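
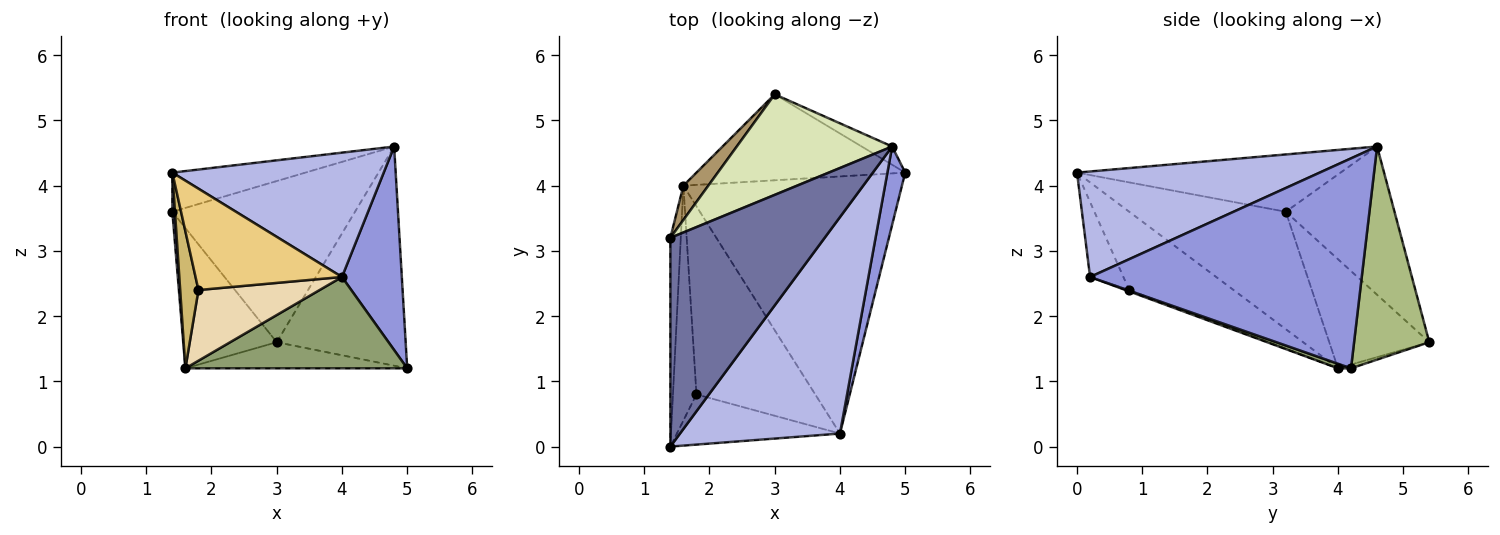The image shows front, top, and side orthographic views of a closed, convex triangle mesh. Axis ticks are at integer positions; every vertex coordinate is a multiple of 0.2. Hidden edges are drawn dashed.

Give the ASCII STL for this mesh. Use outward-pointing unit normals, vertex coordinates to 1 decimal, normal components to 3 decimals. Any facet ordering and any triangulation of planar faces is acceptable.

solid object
 facet normal -0.343 0.173 0.923
  outer loop
   vertex 4.8 4.6 4.6
   vertex 1.4 3.2 3.6
   vertex 1.4 0.0 4.2
  endloop
 endfacet
 facet normal -0.996 -0.017 -0.089
  outer loop
   vertex 1.6 4.0 1.2
   vertex 1.4 0.0 4.2
   vertex 1.4 3.2 3.6
  endloop
 endfacet
 facet normal 0.973 -0.214 0.082
  outer loop
   vertex 4.0 0.2 2.6
   vertex 5.0 4.2 1.2
   vertex 4.8 4.6 4.6
  endloop
 endfacet
 facet normal 0.496 -0.432 0.753
  outer loop
   vertex 4.0 0.2 2.6
   vertex 4.8 4.6 4.6
   vertex 1.4 0.0 4.2
  endloop
 endfacet
 facet normal 0.020 -0.335 -0.942
  outer loop
   vertex 4.0 0.2 2.6
   vertex 1.6 4.0 1.2
   vertex 5.0 4.2 1.2
  endloop
 endfacet
 facet normal 0.503 0.862 -0.072
  outer loop
   vertex 3.0 5.4 1.6
   vertex 4.8 4.6 4.6
   vertex 5.0 4.2 1.2
  endloop
 endfacet
 facet normal -0.017 0.290 -0.957
  outer loop
   vertex 3.0 5.4 1.6
   vertex 5.0 4.2 1.2
   vertex 1.6 4.0 1.2
  endloop
 endfacet
 facet normal -0.451 0.757 0.472
  outer loop
   vertex 3.0 5.4 1.6
   vertex 1.4 3.2 3.6
   vertex 4.8 4.6 4.6
  endloop
 endfacet
 facet normal -0.721 0.674 0.164
  outer loop
   vertex 3.0 5.4 1.6
   vertex 1.6 4.0 1.2
   vertex 1.4 3.2 3.6
  endloop
 endfacet
 facet normal -0.945 -0.165 -0.283
  outer loop
   vertex 1.8 0.8 2.4
   vertex 1.4 0.0 4.2
   vertex 1.6 4.0 1.2
  endloop
 endfacet
 facet normal -0.200 -0.878 -0.435
  outer loop
   vertex 1.8 0.8 2.4
   vertex 4.0 0.2 2.6
   vertex 1.4 0.0 4.2
  endloop
 endfacet
 facet normal -0.011 -0.352 -0.936
  outer loop
   vertex 1.8 0.8 2.4
   vertex 1.6 4.0 1.2
   vertex 4.0 0.2 2.6
  endloop
 endfacet
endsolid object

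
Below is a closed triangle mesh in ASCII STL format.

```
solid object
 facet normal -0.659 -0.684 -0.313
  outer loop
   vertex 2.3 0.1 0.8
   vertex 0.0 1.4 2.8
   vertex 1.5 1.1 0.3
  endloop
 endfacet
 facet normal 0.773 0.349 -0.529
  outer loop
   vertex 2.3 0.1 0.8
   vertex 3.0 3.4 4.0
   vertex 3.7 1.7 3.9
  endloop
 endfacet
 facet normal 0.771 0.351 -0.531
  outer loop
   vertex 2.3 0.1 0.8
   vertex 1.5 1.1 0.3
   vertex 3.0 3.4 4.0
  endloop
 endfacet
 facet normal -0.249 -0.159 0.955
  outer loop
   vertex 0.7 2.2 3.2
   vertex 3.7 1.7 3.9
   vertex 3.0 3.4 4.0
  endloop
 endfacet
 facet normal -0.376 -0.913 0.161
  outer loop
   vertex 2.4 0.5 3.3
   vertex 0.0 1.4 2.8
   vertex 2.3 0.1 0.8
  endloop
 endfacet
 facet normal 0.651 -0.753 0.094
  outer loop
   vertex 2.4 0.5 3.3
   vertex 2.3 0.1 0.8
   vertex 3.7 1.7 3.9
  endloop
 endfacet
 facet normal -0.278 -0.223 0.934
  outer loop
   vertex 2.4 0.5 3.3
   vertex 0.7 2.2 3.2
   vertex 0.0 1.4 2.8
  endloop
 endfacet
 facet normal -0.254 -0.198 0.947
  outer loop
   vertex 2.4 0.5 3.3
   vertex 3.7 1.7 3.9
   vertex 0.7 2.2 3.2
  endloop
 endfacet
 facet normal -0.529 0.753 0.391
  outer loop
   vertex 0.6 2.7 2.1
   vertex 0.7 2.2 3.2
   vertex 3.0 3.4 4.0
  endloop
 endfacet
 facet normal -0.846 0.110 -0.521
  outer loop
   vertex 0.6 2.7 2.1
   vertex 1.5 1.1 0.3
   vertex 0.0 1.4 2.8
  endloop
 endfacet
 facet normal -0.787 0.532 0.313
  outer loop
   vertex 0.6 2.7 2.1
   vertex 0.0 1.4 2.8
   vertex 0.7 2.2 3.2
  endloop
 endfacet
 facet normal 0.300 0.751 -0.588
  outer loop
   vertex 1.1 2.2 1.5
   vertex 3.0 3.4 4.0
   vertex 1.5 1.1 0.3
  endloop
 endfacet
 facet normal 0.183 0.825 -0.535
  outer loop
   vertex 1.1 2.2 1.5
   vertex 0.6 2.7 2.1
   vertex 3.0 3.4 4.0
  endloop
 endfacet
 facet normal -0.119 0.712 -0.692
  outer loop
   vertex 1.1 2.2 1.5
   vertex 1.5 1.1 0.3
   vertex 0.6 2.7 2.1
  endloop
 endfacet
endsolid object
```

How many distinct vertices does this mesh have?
9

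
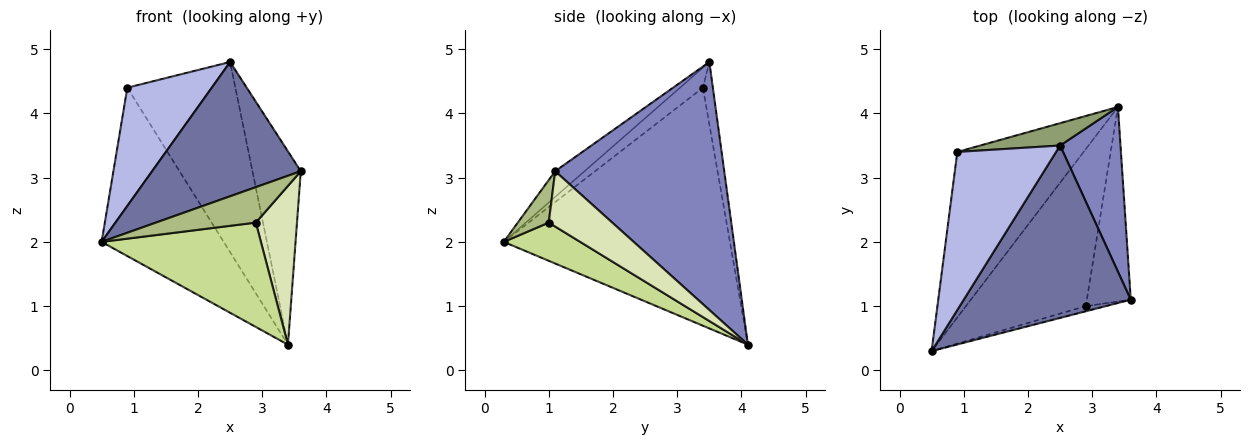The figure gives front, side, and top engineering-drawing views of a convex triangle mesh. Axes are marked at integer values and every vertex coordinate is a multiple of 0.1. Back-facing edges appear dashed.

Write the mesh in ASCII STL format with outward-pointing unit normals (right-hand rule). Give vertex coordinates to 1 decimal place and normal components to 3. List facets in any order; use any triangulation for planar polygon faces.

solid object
 facet normal -0.120 -0.610 0.783
  outer loop
   vertex 2.5 3.5 4.8
   vertex 0.5 0.3 2.0
   vertex 3.6 1.1 3.1
  endloop
 endfacet
 facet normal 0.936 0.268 0.228
  outer loop
   vertex 2.5 3.5 4.8
   vertex 3.6 1.1 3.1
   vertex 3.4 4.1 0.4
  endloop
 endfacet
 facet normal -0.797 0.430 -0.423
  outer loop
   vertex 0.9 3.4 4.4
   vertex 3.4 4.1 0.4
   vertex 0.5 0.3 2.0
  endloop
 endfacet
 facet normal -0.161 -0.591 0.790
  outer loop
   vertex 0.9 3.4 4.4
   vertex 0.5 0.3 2.0
   vertex 2.5 3.5 4.8
  endloop
 endfacet
 facet normal -0.091 0.989 0.116
  outer loop
   vertex 0.9 3.4 4.4
   vertex 2.5 3.5 4.8
   vertex 3.4 4.1 0.4
  endloop
 endfacet
 facet normal 0.293 -0.946 -0.138
  outer loop
   vertex 2.9 1.0 2.3
   vertex 3.6 1.1 3.1
   vertex 0.5 0.3 2.0
  endloop
 endfacet
 facet normal 0.257 -0.535 -0.805
  outer loop
   vertex 2.9 1.0 2.3
   vertex 0.5 0.3 2.0
   vertex 3.4 4.1 0.4
  endloop
 endfacet
 facet normal 0.698 -0.453 -0.555
  outer loop
   vertex 2.9 1.0 2.3
   vertex 3.4 4.1 0.4
   vertex 3.6 1.1 3.1
  endloop
 endfacet
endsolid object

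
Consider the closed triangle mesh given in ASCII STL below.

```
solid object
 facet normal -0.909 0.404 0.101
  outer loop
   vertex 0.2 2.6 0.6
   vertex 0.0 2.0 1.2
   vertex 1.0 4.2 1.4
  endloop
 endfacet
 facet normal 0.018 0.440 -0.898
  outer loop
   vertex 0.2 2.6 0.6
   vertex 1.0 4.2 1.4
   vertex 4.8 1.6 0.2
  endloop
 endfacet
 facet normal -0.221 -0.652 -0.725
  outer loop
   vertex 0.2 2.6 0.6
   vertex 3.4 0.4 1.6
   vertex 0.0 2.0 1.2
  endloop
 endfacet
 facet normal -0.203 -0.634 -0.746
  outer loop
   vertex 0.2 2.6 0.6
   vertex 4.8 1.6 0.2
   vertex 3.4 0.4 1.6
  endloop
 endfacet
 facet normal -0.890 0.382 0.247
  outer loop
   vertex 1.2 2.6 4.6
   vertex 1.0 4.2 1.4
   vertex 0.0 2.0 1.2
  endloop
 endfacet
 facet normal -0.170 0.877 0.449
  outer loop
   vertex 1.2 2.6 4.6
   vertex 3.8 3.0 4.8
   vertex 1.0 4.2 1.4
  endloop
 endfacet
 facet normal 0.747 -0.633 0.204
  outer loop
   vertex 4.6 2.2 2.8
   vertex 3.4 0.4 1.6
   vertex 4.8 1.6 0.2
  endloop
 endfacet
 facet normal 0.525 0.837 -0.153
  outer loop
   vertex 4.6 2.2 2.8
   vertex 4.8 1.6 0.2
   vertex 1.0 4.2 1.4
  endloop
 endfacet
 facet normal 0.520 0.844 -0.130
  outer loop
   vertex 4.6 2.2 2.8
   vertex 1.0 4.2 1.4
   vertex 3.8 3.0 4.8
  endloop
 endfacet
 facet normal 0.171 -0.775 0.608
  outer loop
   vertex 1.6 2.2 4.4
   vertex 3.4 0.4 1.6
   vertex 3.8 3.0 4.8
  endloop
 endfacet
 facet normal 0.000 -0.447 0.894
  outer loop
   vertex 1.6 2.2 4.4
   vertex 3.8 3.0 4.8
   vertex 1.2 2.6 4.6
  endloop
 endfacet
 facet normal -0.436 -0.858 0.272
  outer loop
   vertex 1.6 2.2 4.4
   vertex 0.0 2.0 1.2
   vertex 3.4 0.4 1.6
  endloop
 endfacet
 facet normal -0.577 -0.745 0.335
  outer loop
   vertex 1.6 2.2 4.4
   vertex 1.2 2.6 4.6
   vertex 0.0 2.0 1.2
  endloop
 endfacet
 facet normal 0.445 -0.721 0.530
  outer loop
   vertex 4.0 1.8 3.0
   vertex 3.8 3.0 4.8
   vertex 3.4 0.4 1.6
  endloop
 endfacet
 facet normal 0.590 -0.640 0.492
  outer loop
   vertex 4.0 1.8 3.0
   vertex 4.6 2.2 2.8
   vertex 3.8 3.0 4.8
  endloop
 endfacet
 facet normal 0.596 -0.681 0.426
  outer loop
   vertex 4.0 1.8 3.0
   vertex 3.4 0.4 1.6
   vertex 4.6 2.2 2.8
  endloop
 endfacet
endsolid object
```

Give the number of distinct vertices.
10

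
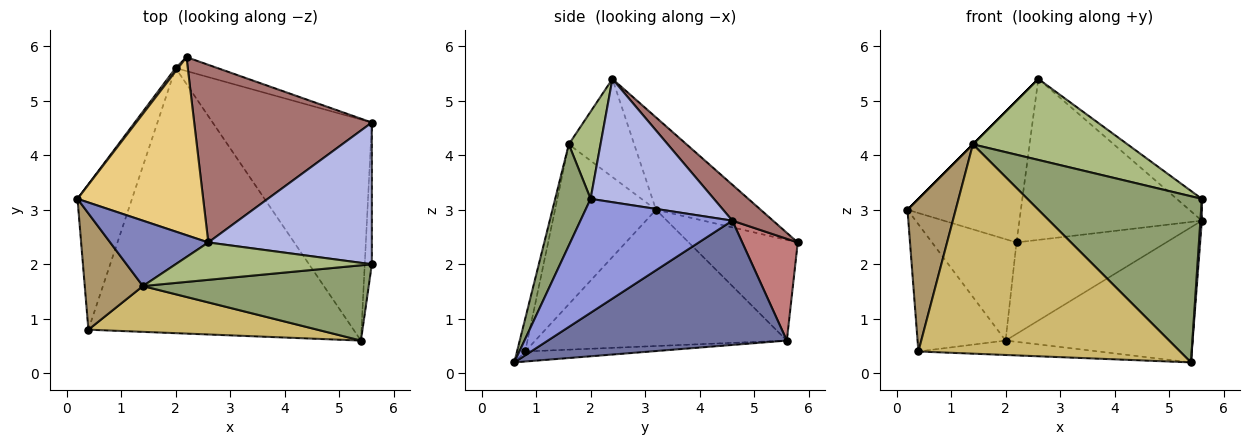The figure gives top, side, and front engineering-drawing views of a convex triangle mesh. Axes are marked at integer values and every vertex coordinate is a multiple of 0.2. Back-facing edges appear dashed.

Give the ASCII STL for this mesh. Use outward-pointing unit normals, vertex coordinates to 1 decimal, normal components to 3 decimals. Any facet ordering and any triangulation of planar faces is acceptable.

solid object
 facet normal 0.554 0.434 -0.710
  outer loop
   vertex 2.0 5.6 0.6
   vertex 5.6 4.6 2.8
   vertex 5.4 0.6 0.2
  endloop
 endfacet
 facet normal -0.707 0.000 0.707
  outer loop
   vertex 1.4 1.6 4.2
   vertex 2.6 2.4 5.4
   vertex 0.2 3.2 3.0
  endloop
 endfacet
 facet normal 0.998 -0.010 -0.062
  outer loop
   vertex 5.6 2.0 3.2
   vertex 5.4 0.6 0.2
   vertex 5.6 4.6 2.8
  endloop
 endfacet
 facet normal 0.597 0.122 0.793
  outer loop
   vertex 5.6 2.0 3.2
   vertex 5.6 4.6 2.8
   vertex 2.6 2.4 5.4
  endloop
 endfacet
 facet normal 0.182 -0.896 0.406
  outer loop
   vertex 5.6 2.0 3.2
   vertex 1.4 1.6 4.2
   vertex 5.4 0.6 0.2
  endloop
 endfacet
 facet normal 0.183 -0.893 0.412
  outer loop
   vertex 5.6 2.0 3.2
   vertex 2.6 2.4 5.4
   vertex 1.4 1.6 4.2
  endloop
 endfacet
 facet normal -0.883 0.309 -0.353
  outer loop
   vertex 0.4 0.8 0.4
   vertex 0.2 3.2 3.0
   vertex 2.0 5.6 0.6
  endloop
 endfacet
 facet normal -0.038 0.054 -0.998
  outer loop
   vertex 0.4 0.8 0.4
   vertex 2.0 5.6 0.6
   vertex 5.4 0.6 0.2
  endloop
 endfacet
 facet normal -0.857 -0.409 0.312
  outer loop
   vertex 0.4 0.8 0.4
   vertex 1.4 1.6 4.2
   vertex 0.2 3.2 3.0
  endloop
 endfacet
 facet normal -0.031 -0.976 0.214
  outer loop
   vertex 0.4 0.8 0.4
   vertex 5.4 0.6 0.2
   vertex 1.4 1.6 4.2
  endloop
 endfacet
 facet normal -0.498 0.540 0.678
  outer loop
   vertex 2.2 5.8 2.4
   vertex 0.2 3.2 3.0
   vertex 2.6 2.4 5.4
  endloop
 endfacet
 facet normal -0.790 0.612 0.020
  outer loop
   vertex 2.2 5.8 2.4
   vertex 2.0 5.6 0.6
   vertex 0.2 3.2 3.0
  endloop
 endfacet
 facet normal 0.148 0.664 0.733
  outer loop
   vertex 2.2 5.8 2.4
   vertex 2.6 2.4 5.4
   vertex 5.6 4.6 2.8
  endloop
 endfacet
 facet normal 0.344 0.928 -0.141
  outer loop
   vertex 2.2 5.8 2.4
   vertex 5.6 4.6 2.8
   vertex 2.0 5.6 0.6
  endloop
 endfacet
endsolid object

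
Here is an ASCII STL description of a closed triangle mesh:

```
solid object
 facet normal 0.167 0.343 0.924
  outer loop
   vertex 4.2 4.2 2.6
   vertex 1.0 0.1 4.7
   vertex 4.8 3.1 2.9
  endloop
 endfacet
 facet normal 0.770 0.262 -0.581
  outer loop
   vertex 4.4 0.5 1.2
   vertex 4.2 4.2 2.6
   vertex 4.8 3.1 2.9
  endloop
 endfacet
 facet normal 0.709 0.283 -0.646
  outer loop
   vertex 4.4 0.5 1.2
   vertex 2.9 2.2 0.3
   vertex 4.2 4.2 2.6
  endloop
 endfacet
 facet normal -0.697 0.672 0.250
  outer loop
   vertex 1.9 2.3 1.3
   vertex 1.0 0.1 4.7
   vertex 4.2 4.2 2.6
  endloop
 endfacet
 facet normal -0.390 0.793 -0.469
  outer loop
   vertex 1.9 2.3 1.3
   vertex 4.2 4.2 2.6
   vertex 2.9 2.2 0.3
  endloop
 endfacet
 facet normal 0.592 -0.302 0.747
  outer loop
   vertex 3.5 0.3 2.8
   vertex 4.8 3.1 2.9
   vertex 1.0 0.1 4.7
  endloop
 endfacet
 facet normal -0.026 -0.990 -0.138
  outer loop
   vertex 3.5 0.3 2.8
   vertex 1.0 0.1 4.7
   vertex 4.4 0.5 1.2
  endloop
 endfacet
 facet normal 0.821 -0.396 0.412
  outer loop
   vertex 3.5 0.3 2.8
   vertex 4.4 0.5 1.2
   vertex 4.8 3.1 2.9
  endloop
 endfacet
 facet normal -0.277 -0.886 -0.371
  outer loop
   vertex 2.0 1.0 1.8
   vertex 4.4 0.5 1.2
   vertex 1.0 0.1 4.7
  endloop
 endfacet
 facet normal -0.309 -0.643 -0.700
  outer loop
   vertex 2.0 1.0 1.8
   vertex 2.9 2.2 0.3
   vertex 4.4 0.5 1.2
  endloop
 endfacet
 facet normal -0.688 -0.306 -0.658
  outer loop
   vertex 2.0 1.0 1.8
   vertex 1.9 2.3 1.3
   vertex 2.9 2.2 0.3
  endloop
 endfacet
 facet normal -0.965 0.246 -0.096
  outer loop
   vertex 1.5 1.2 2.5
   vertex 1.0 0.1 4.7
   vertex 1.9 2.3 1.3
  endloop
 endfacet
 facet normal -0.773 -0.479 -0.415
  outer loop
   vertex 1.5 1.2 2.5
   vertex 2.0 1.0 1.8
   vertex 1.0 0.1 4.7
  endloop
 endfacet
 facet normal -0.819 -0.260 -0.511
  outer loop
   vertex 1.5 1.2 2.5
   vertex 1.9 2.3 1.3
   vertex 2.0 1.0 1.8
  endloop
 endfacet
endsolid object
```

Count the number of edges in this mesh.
21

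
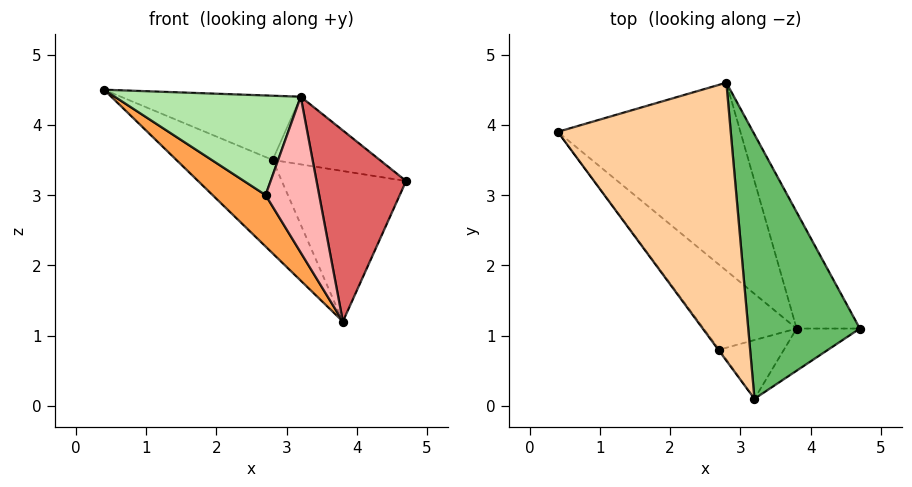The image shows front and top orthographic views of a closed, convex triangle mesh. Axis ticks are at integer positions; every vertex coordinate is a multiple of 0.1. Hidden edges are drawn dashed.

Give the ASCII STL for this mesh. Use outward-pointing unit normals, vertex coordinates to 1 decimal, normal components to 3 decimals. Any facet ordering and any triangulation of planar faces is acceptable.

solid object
 facet normal -0.449 0.397 -0.800
  outer loop
   vertex 3.8 1.1 1.2
   vertex 0.4 3.9 4.5
   vertex 2.8 4.6 3.5
  endloop
 endfacet
 facet normal 0.806 0.468 -0.363
  outer loop
   vertex 3.8 1.1 1.2
   vertex 2.8 4.6 3.5
   vertex 4.7 1.1 3.2
  endloop
 endfacet
 facet normal -0.783 -0.323 -0.532
  outer loop
   vertex 2.7 0.8 3.0
   vertex 0.4 3.9 4.5
   vertex 3.8 1.1 1.2
  endloop
 endfacet
 facet normal 0.322 0.213 0.922
  outer loop
   vertex 3.2 0.1 4.4
   vertex 2.8 4.6 3.5
   vertex 0.4 3.9 4.5
  endloop
 endfacet
 facet normal 0.521 0.212 0.827
  outer loop
   vertex 3.2 0.1 4.4
   vertex 4.7 1.1 3.2
   vertex 2.8 4.6 3.5
  endloop
 endfacet
 facet normal -0.805 -0.593 -0.009
  outer loop
   vertex 3.2 0.1 4.4
   vertex 0.4 3.9 4.5
   vertex 2.7 0.8 3.0
  endloop
 endfacet
 facet normal 0.432 -0.881 -0.194
  outer loop
   vertex 3.2 0.1 4.4
   vertex 3.8 1.1 1.2
   vertex 4.7 1.1 3.2
  endloop
 endfacet
 facet normal -0.307 -0.891 -0.336
  outer loop
   vertex 3.2 0.1 4.4
   vertex 2.7 0.8 3.0
   vertex 3.8 1.1 1.2
  endloop
 endfacet
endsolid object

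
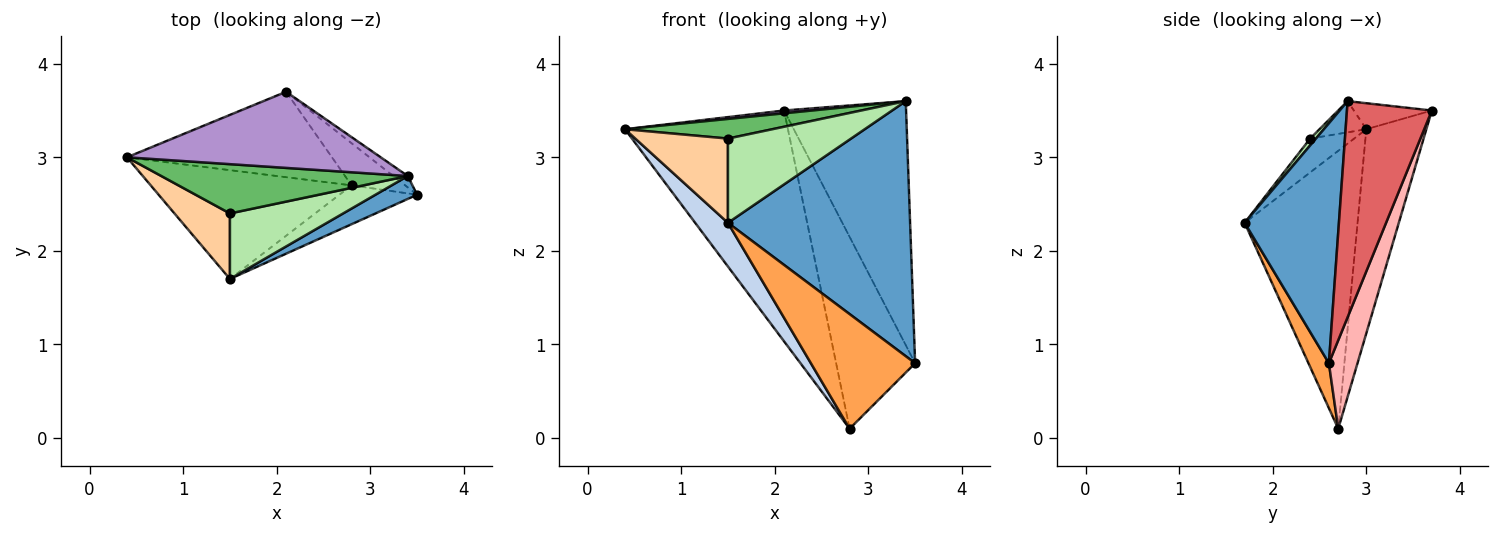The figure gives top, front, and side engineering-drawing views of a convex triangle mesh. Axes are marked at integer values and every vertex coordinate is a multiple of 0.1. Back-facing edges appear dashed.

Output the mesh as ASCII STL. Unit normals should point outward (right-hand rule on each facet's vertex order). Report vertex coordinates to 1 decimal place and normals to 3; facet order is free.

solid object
 facet normal 0.458 -0.885 0.080
  outer loop
   vertex 3.4 2.8 3.6
   vertex 1.5 1.7 2.3
   vertex 3.5 2.6 0.8
  endloop
 endfacet
 facet normal -0.789 -0.229 -0.570
  outer loop
   vertex 2.8 2.7 0.1
   vertex 1.5 1.7 2.3
   vertex 0.4 3.0 3.3
  endloop
 endfacet
 facet normal 0.182 -0.931 -0.315
  outer loop
   vertex 2.8 2.7 0.1
   vertex 3.5 2.6 0.8
   vertex 1.5 1.7 2.3
  endloop
 endfacet
 facet normal -0.351 -0.739 0.575
  outer loop
   vertex 1.5 2.4 3.2
   vertex 0.4 3.0 3.3
   vertex 1.5 1.7 2.3
  endloop
 endfacet
 facet normal -0.117 -0.368 0.923
  outer loop
   vertex 1.5 2.4 3.2
   vertex 3.4 2.8 3.6
   vertex 0.4 3.0 3.3
  endloop
 endfacet
 facet normal 0.037 -0.789 0.614
  outer loop
   vertex 1.5 2.4 3.2
   vertex 1.5 1.7 2.3
   vertex 3.4 2.8 3.6
  endloop
 endfacet
 facet normal 0.571 0.820 -0.038
  outer loop
   vertex 2.1 3.7 3.5
   vertex 3.4 2.8 3.6
   vertex 3.5 2.6 0.8
  endloop
 endfacet
 facet normal 0.334 0.921 -0.202
  outer loop
   vertex 2.1 3.7 3.5
   vertex 3.5 2.6 0.8
   vertex 2.8 2.7 0.1
  endloop
 endfacet
 facet normal -0.102 -0.037 0.994
  outer loop
   vertex 2.1 3.7 3.5
   vertex 0.4 3.0 3.3
   vertex 3.4 2.8 3.6
  endloop
 endfacet
 facet normal -0.326 0.887 -0.328
  outer loop
   vertex 2.1 3.7 3.5
   vertex 2.8 2.7 0.1
   vertex 0.4 3.0 3.3
  endloop
 endfacet
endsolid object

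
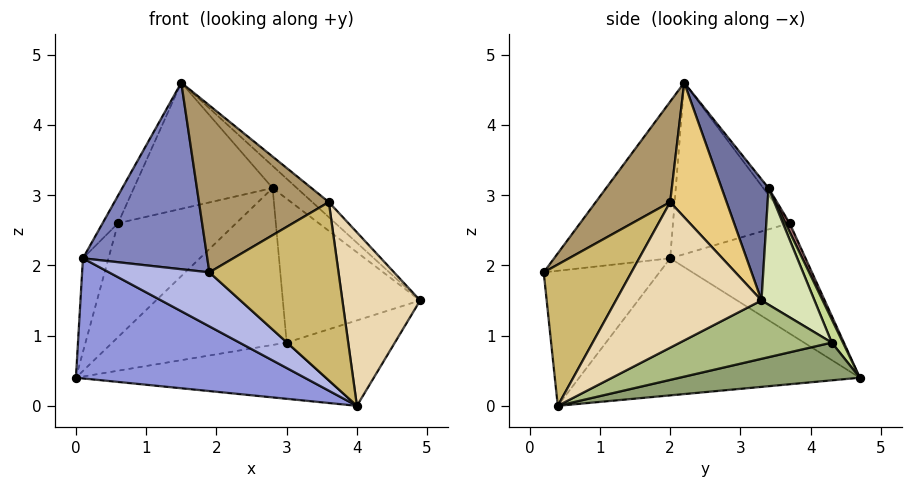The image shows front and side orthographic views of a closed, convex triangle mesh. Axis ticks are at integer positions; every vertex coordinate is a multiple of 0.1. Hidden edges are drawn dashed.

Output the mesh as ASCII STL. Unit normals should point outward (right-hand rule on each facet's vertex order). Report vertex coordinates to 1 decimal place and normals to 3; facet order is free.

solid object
 facet normal 0.587 0.303 0.751
  outer loop
   vertex 2.8 3.4 3.1
   vertex 1.5 2.2 4.6
   vertex 4.9 3.3 1.5
  endloop
 endfacet
 facet normal -0.624 -0.669 0.403
  outer loop
   vertex 0.1 2.0 2.1
   vertex 1.9 0.2 1.9
   vertex 1.5 2.2 4.6
  endloop
 endfacet
 facet normal -0.560 -0.456 -0.692
  outer loop
   vertex 0.1 2.0 2.1
   vertex 0.0 4.7 0.4
   vertex 4.0 0.4 0.0
  endloop
 endfacet
 facet normal -0.560 -0.486 -0.671
  outer loop
   vertex 0.1 2.0 2.1
   vertex 4.0 0.4 0.0
   vertex 1.9 0.2 1.9
  endloop
 endfacet
 facet normal 0.193 0.267 -0.944
  outer loop
   vertex 3.0 4.3 0.9
   vertex 4.0 0.4 0.0
   vertex 0.0 4.7 0.4
  endloop
 endfacet
 facet normal 0.429 0.306 -0.850
  outer loop
   vertex 3.0 4.3 0.9
   vertex 4.9 3.3 1.5
   vertex 4.0 0.4 0.0
  endloop
 endfacet
 facet normal 0.059 0.922 0.383
  outer loop
   vertex 3.0 4.3 0.9
   vertex 0.0 4.7 0.4
   vertex 2.8 3.4 3.1
  endloop
 endfacet
 facet normal 0.333 0.862 0.383
  outer loop
   vertex 3.0 4.3 0.9
   vertex 2.8 3.4 3.1
   vertex 4.9 3.3 1.5
  endloop
 endfacet
 facet normal 0.404 -0.705 0.582
  outer loop
   vertex 3.6 2.0 2.9
   vertex 1.5 2.2 4.6
   vertex 1.9 0.2 1.9
  endloop
 endfacet
 facet normal 0.496 -0.730 0.471
  outer loop
   vertex 3.6 2.0 2.9
   vertex 1.9 0.2 1.9
   vertex 4.0 0.4 0.0
  endloop
 endfacet
 facet normal 0.629 0.184 0.755
  outer loop
   vertex 3.6 2.0 2.9
   vertex 4.9 3.3 1.5
   vertex 1.5 2.2 4.6
  endloop
 endfacet
 facet normal 0.824 -0.440 0.357
  outer loop
   vertex 3.6 2.0 2.9
   vertex 4.0 0.4 0.0
   vertex 4.9 3.3 1.5
  endloop
 endfacet
 facet normal 0.032 0.913 0.406
  outer loop
   vertex 0.6 3.7 2.6
   vertex 2.8 3.4 3.1
   vertex 0.0 4.7 0.4
  endloop
 endfacet
 facet normal -0.030 0.793 0.608
  outer loop
   vertex 0.6 3.7 2.6
   vertex 1.5 2.2 4.6
   vertex 2.8 3.4 3.1
  endloop
 endfacet
 facet normal -0.927 0.175 0.332
  outer loop
   vertex 0.6 3.7 2.6
   vertex 0.0 4.7 0.4
   vertex 0.1 2.0 2.1
  endloop
 endfacet
 facet normal -0.871 0.115 0.478
  outer loop
   vertex 0.6 3.7 2.6
   vertex 0.1 2.0 2.1
   vertex 1.5 2.2 4.6
  endloop
 endfacet
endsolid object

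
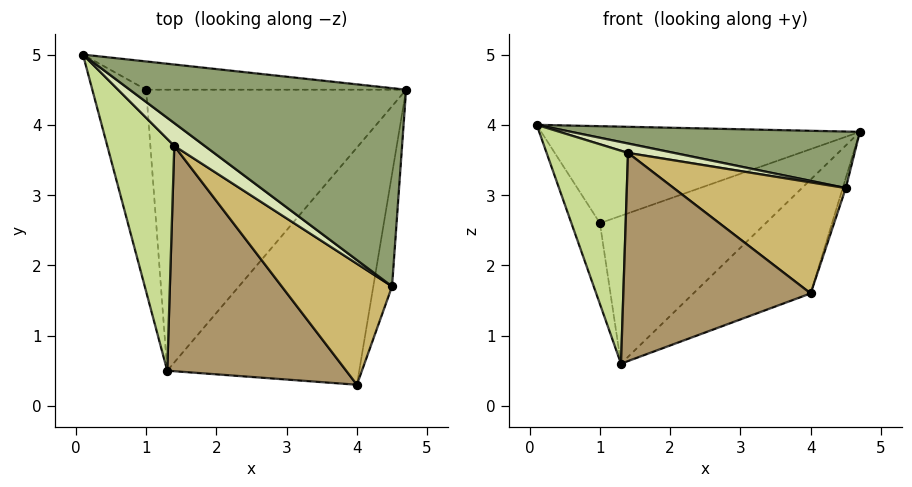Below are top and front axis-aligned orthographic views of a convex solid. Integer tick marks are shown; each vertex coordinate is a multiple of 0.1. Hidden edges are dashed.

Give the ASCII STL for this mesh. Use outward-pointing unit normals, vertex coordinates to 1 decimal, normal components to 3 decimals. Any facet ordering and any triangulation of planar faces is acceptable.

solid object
 facet normal 0.344 0.406 -0.847
  outer loop
   vertex 4.0 0.3 1.6
   vertex 1.3 0.5 0.6
   vertex 4.7 4.5 3.9
  endloop
 endfacet
 facet normal 0.098 0.955 -0.278
  outer loop
   vertex 1.0 4.5 2.6
   vertex 0.1 5.0 4.0
   vertex 4.7 4.5 3.9
  endloop
 endfacet
 facet normal -0.778 0.233 -0.583
  outer loop
   vertex 1.0 4.5 2.6
   vertex 1.3 0.5 0.6
   vertex 0.1 5.0 4.0
  endloop
 endfacet
 facet normal 0.297 0.445 -0.845
  outer loop
   vertex 1.0 4.5 2.6
   vertex 4.7 4.5 3.9
   vertex 1.3 0.5 0.6
  endloop
 endfacet
 facet normal -0.009 -0.274 0.962
  outer loop
   vertex 4.5 1.7 3.1
   vertex 4.7 4.5 3.9
   vertex 0.1 5.0 4.0
  endloop
 endfacet
 facet normal 0.939 0.030 -0.342
  outer loop
   vertex 4.5 1.7 3.1
   vertex 4.0 0.3 1.6
   vertex 4.7 4.5 3.9
  endloop
 endfacet
 facet normal -0.410 -0.617 0.672
  outer loop
   vertex 1.4 3.7 3.6
   vertex 0.1 5.0 4.0
   vertex 1.3 0.5 0.6
  endloop
 endfacet
 facet normal -0.097 -0.380 0.920
  outer loop
   vertex 1.4 3.7 3.6
   vertex 4.5 1.7 3.1
   vertex 0.1 5.0 4.0
  endloop
 endfacet
 facet normal -0.307 -0.646 0.699
  outer loop
   vertex 1.4 3.7 3.6
   vertex 1.3 0.5 0.6
   vertex 4.0 0.3 1.6
  endloop
 endfacet
 facet normal -0.302 -0.644 0.702
  outer loop
   vertex 1.4 3.7 3.6
   vertex 4.0 0.3 1.6
   vertex 4.5 1.7 3.1
  endloop
 endfacet
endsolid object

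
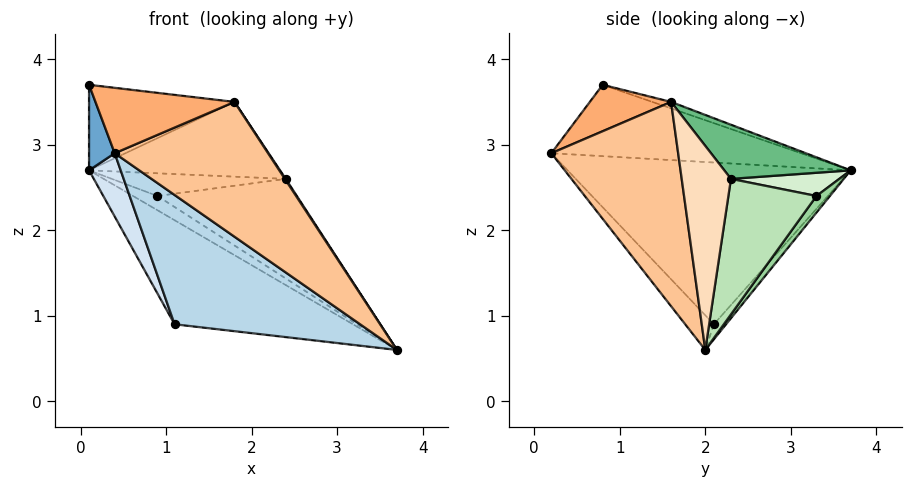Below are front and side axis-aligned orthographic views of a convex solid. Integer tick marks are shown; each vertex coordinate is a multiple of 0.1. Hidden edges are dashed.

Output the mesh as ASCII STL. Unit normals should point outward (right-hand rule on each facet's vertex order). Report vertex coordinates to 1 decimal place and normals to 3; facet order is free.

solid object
 facet normal -0.954 -0.098 -0.284
  outer loop
   vertex 0.4 0.2 2.9
   vertex 0.1 0.8 3.7
   vertex 0.1 3.7 2.7
  endloop
 endfacet
 facet normal -0.050 0.732 -0.679
  outer loop
   vertex 1.1 2.1 0.9
   vertex 0.1 3.7 2.7
   vertex 3.7 2.0 0.6
  endloop
 endfacet
 facet normal -0.108 -0.702 -0.704
  outer loop
   vertex 1.1 2.1 0.9
   vertex 3.7 2.0 0.6
   vertex 0.4 0.2 2.9
  endloop
 endfacet
 facet normal -0.905 -0.101 -0.413
  outer loop
   vertex 1.1 2.1 0.9
   vertex 0.4 0.2 2.9
   vertex 0.1 3.7 2.7
  endloop
 endfacet
 facet normal -0.042 0.326 0.945
  outer loop
   vertex 1.8 1.6 3.5
   vertex 0.1 3.7 2.7
   vertex 0.1 0.8 3.7
  endloop
 endfacet
 facet normal 0.387 -0.662 0.642
  outer loop
   vertex 1.8 1.6 3.5
   vertex 0.1 0.8 3.7
   vertex 0.4 0.2 2.9
  endloop
 endfacet
 facet normal 0.608 -0.736 0.297
  outer loop
   vertex 1.8 1.6 3.5
   vertex 0.4 0.2 2.9
   vertex 3.7 2.0 0.6
  endloop
 endfacet
 facet normal 0.837 -0.015 0.547
  outer loop
   vertex 2.4 2.3 2.6
   vertex 1.8 1.6 3.5
   vertex 3.7 2.0 0.6
  endloop
 endfacet
 facet normal 0.387 0.585 0.713
  outer loop
   vertex 2.4 2.3 2.6
   vertex 0.1 3.7 2.7
   vertex 1.8 1.6 3.5
  endloop
 endfacet
 facet normal 0.479 0.870 0.116
  outer loop
   vertex 0.9 3.3 2.4
   vertex 3.7 2.0 0.6
   vertex 0.1 3.7 2.7
  endloop
 endfacet
 facet normal 0.522 0.826 0.215
  outer loop
   vertex 0.9 3.3 2.4
   vertex 2.4 2.3 2.6
   vertex 3.7 2.0 0.6
  endloop
 endfacet
 facet normal 0.509 0.818 0.268
  outer loop
   vertex 0.9 3.3 2.4
   vertex 0.1 3.7 2.7
   vertex 2.4 2.3 2.6
  endloop
 endfacet
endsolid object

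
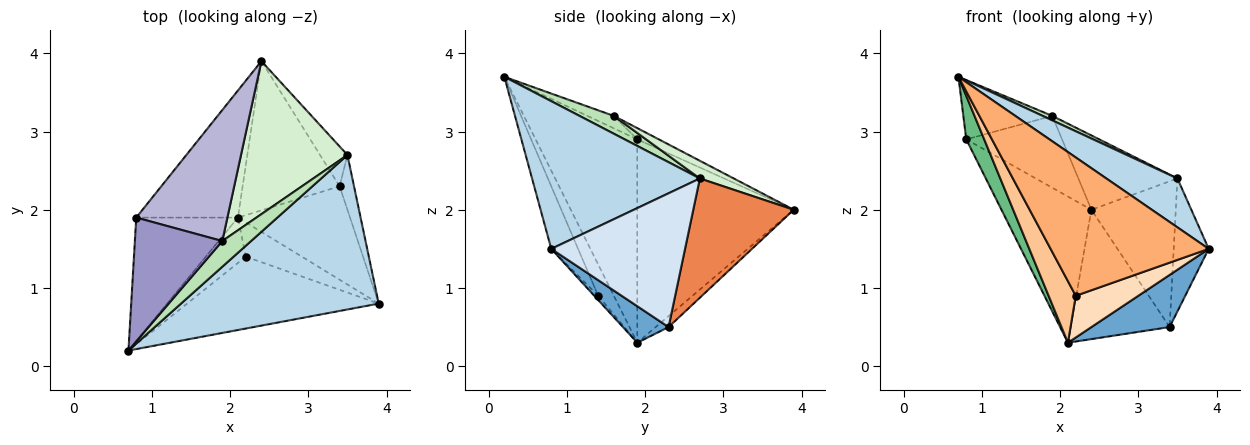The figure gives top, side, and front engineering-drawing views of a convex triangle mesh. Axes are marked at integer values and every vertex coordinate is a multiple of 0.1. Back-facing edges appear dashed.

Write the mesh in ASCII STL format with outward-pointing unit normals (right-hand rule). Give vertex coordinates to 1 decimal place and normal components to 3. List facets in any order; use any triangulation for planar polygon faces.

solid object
 facet normal 0.273 -0.469 -0.840
  outer loop
   vertex 3.4 2.3 0.5
   vertex 3.9 0.8 1.5
   vertex 2.1 1.9 0.3
  endloop
 endfacet
 facet normal -0.085 0.653 -0.753
  outer loop
   vertex 3.4 2.3 0.5
   vertex 2.1 1.9 0.3
   vertex 2.4 3.9 2.0
  endloop
 endfacet
 facet normal 0.580 -0.246 0.777
  outer loop
   vertex 3.5 2.7 2.4
   vertex 0.7 0.2 3.7
   vertex 3.9 0.8 1.5
  endloop
 endfacet
 facet normal 0.962 0.252 -0.104
  outer loop
   vertex 3.5 2.7 2.4
   vertex 3.9 0.8 1.5
   vertex 3.4 2.3 0.5
  endloop
 endfacet
 facet normal 0.754 0.634 -0.173
  outer loop
   vertex 3.5 2.7 2.4
   vertex 3.4 2.3 0.5
   vertex 2.4 3.9 2.0
  endloop
 endfacet
 facet normal -0.149 -0.878 -0.456
  outer loop
   vertex 2.2 1.4 0.9
   vertex 3.9 0.8 1.5
   vertex 0.7 0.2 3.7
  endloop
 endfacet
 facet normal -0.421 -0.730 -0.538
  outer loop
   vertex 2.2 1.4 0.9
   vertex 0.7 0.2 3.7
   vertex 2.1 1.9 0.3
  endloop
 endfacet
 facet normal -0.048 -0.771 -0.635
  outer loop
   vertex 2.2 1.4 0.9
   vertex 2.1 1.9 0.3
   vertex 3.9 0.8 1.5
  endloop
 endfacet
 facet normal -0.883 -0.156 -0.442
  outer loop
   vertex 0.8 1.9 2.9
   vertex 2.1 1.9 0.3
   vertex 0.7 0.2 3.7
  endloop
 endfacet
 facet normal -0.795 0.457 -0.398
  outer loop
   vertex 0.8 1.9 2.9
   vertex 2.4 3.9 2.0
   vertex 2.1 1.9 0.3
  endloop
 endfacet
 facet normal 0.521 -0.146 0.841
  outer loop
   vertex 1.9 1.6 3.2
   vertex 0.7 0.2 3.7
   vertex 3.5 2.7 2.4
  endloop
 endfacet
 facet normal 0.148 0.432 0.890
  outer loop
   vertex 1.9 1.6 3.2
   vertex 3.5 2.7 2.4
   vertex 2.4 3.9 2.0
  endloop
 endfacet
 facet normal -0.127 0.428 0.895
  outer loop
   vertex 1.9 1.6 3.2
   vertex 0.8 1.9 2.9
   vertex 0.7 0.2 3.7
  endloop
 endfacet
 facet normal -0.107 0.478 0.872
  outer loop
   vertex 1.9 1.6 3.2
   vertex 2.4 3.9 2.0
   vertex 0.8 1.9 2.9
  endloop
 endfacet
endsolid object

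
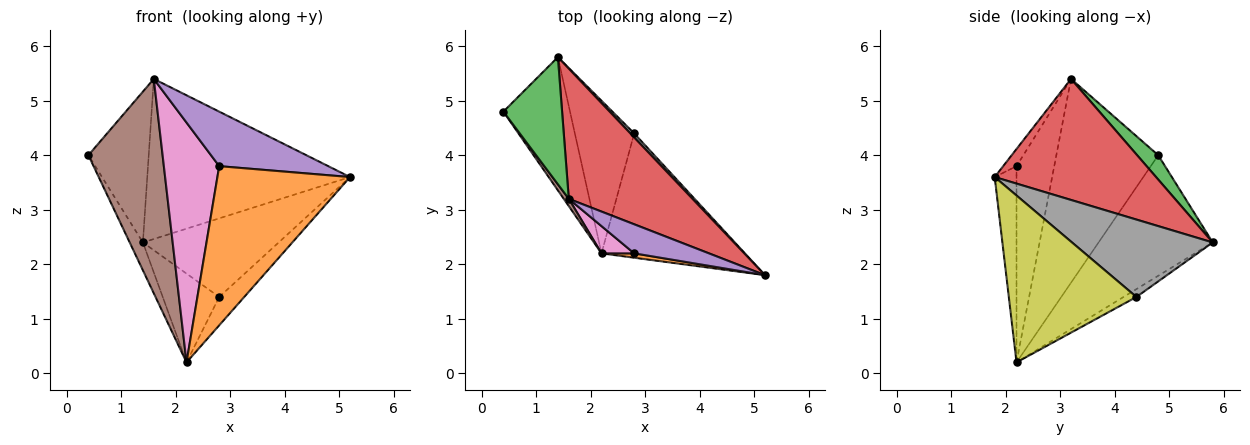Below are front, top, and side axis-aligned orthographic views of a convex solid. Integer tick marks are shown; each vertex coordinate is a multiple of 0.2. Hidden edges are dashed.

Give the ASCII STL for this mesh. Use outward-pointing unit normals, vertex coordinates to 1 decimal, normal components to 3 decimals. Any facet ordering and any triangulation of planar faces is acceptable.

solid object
 facet normal -0.871 0.101 -0.481
  outer loop
   vertex 2.2 2.2 0.2
   vertex 0.4 4.8 4.0
   vertex 1.4 5.8 2.4
  endloop
 endfacet
 facet normal -0.162 -0.986 0.027
  outer loop
   vertex 2.8 2.2 3.8
   vertex 2.2 2.2 0.2
   vertex 5.2 1.8 3.6
  endloop
 endfacet
 facet normal 0.258 0.739 0.623
  outer loop
   vertex 1.6 3.2 5.4
   vertex 1.4 5.8 2.4
   vertex 0.4 4.8 4.0
  endloop
 endfacet
 facet normal 0.525 0.660 0.537
  outer loop
   vertex 1.6 3.2 5.4
   vertex 5.2 1.8 3.6
   vertex 1.4 5.8 2.4
  endloop
 endfacet
 facet normal -0.107 -0.877 0.468
  outer loop
   vertex 1.6 3.2 5.4
   vertex 2.8 2.2 3.8
   vertex 5.2 1.8 3.6
  endloop
 endfacet
 facet normal -0.808 -0.589 0.020
  outer loop
   vertex 1.6 3.2 5.4
   vertex 0.4 4.8 4.0
   vertex 2.2 2.2 0.2
  endloop
 endfacet
 facet normal -0.561 -0.823 0.093
  outer loop
   vertex 1.6 3.2 5.4
   vertex 2.2 2.2 0.2
   vertex 2.8 2.2 3.8
  endloop
 endfacet
 facet normal 0.719 0.694 0.035
  outer loop
   vertex 2.8 4.4 1.4
   vertex 1.4 5.8 2.4
   vertex 5.2 1.8 3.6
  endloop
 endfacet
 facet normal 0.750 0.147 -0.645
  outer loop
   vertex 2.8 4.4 1.4
   vertex 5.2 1.8 3.6
   vertex 2.2 2.2 0.2
  endloop
 endfacet
 facet normal -0.114 0.500 -0.859
  outer loop
   vertex 2.8 4.4 1.4
   vertex 2.2 2.2 0.2
   vertex 1.4 5.8 2.4
  endloop
 endfacet
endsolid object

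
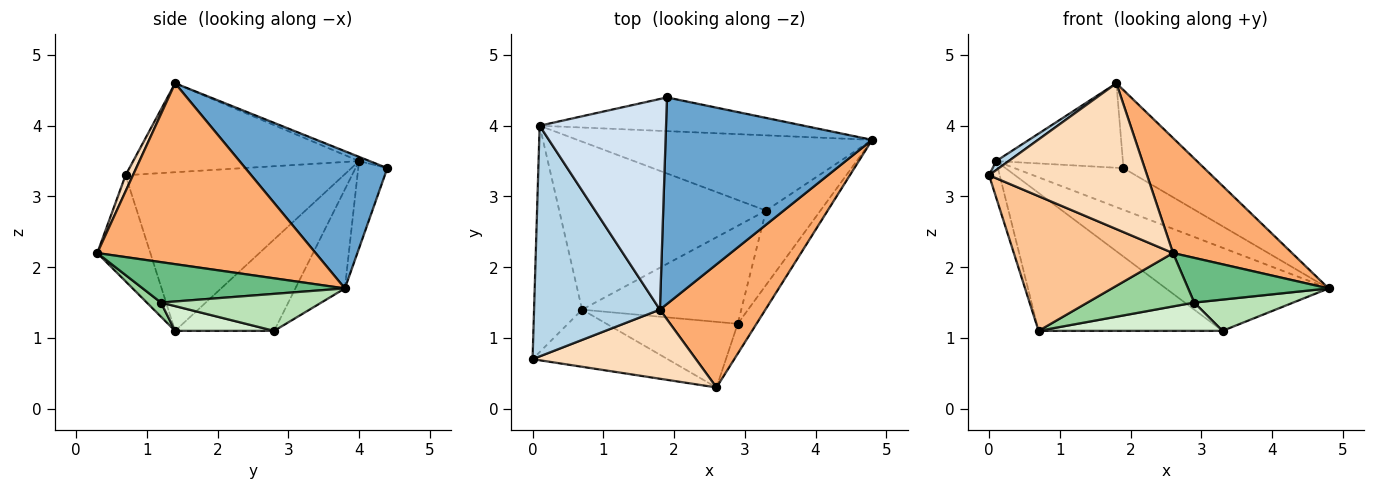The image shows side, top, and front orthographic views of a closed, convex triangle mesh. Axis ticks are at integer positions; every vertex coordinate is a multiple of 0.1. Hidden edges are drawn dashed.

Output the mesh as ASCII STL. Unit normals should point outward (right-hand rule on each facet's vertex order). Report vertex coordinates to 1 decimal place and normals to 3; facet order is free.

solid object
 facet normal 0.528 0.300 0.795
  outer loop
   vertex 1.8 1.4 4.6
   vertex 4.8 3.8 1.7
   vertex 1.9 4.4 3.4
  endloop
 endfacet
 facet normal -0.956 0.047 -0.289
  outer loop
   vertex 0.1 4.0 3.5
   vertex 0.7 1.4 1.1
   vertex 0.0 0.7 3.3
  endloop
 endfacet
 facet normal -0.577 -0.032 0.816
  outer loop
   vertex 0.1 4.0 3.5
   vertex 0.0 0.7 3.3
   vertex 1.8 1.4 4.6
  endloop
 endfacet
 facet normal -0.031 0.372 0.928
  outer loop
   vertex 0.1 4.0 3.5
   vertex 1.8 1.4 4.6
   vertex 1.9 4.4 3.4
  endloop
 endfacet
 facet normal -0.203 0.761 -0.616
  outer loop
   vertex 0.1 4.0 3.5
   vertex 1.9 4.4 3.4
   vertex 4.8 3.8 1.7
  endloop
 endfacet
 facet normal 0.781 -0.426 0.456
  outer loop
   vertex 2.6 0.3 2.2
   vertex 4.8 3.8 1.7
   vertex 1.8 1.4 4.6
  endloop
 endfacet
 facet normal -0.293 -0.880 -0.373
  outer loop
   vertex 2.6 0.3 2.2
   vertex 0.0 0.7 3.3
   vertex 0.7 1.4 1.1
  endloop
 endfacet
 facet normal 0.042 -0.903 0.428
  outer loop
   vertex 2.6 0.3 2.2
   vertex 1.8 1.4 4.6
   vertex 0.0 0.7 3.3
  endloop
 endfacet
 facet normal 0.767 -0.533 -0.357
  outer loop
   vertex 2.9 1.2 1.5
   vertex 4.8 3.8 1.7
   vertex 2.6 0.3 2.2
  endloop
 endfacet
 facet normal 0.083 -0.629 -0.773
  outer loop
   vertex 2.9 1.2 1.5
   vertex 2.6 0.3 2.2
   vertex 0.7 1.4 1.1
  endloop
 endfacet
 facet normal 0.531 -0.328 -0.781
  outer loop
   vertex 3.3 2.8 1.1
   vertex 4.8 3.8 1.7
   vertex 2.9 1.2 1.5
  endloop
 endfacet
 facet normal 0.148 -0.274 -0.950
  outer loop
   vertex 3.3 2.8 1.1
   vertex 2.9 1.2 1.5
   vertex 0.7 1.4 1.1
  endloop
 endfacet
 facet normal -0.220 0.723 -0.655
  outer loop
   vertex 3.3 2.8 1.1
   vertex 0.1 4.0 3.5
   vertex 4.8 3.8 1.7
  endloop
 endfacet
 facet normal -0.323 0.600 -0.731
  outer loop
   vertex 3.3 2.8 1.1
   vertex 0.7 1.4 1.1
   vertex 0.1 4.0 3.5
  endloop
 endfacet
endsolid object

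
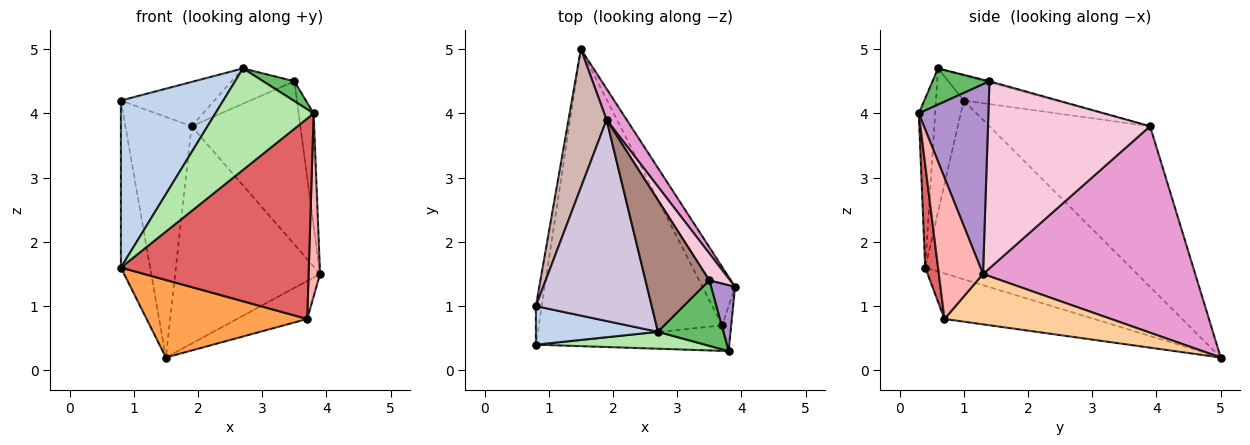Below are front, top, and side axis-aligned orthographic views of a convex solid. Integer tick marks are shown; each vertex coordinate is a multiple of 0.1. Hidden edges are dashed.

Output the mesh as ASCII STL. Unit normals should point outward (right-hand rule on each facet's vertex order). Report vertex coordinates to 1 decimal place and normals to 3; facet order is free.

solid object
 facet normal -0.990 0.141 -0.032
  outer loop
   vertex 0.8 1.0 4.2
   vertex 1.5 5.0 0.2
   vertex 0.8 0.4 1.6
  endloop
 endfacet
 facet normal -0.256 -0.942 0.217
  outer loop
   vertex 0.8 1.0 4.2
   vertex 0.8 0.4 1.6
   vertex 2.7 0.6 4.7
  endloop
 endfacet
 facet normal -0.233 -0.250 -0.940
  outer loop
   vertex 3.7 0.7 0.8
   vertex 0.8 0.4 1.6
   vertex 1.5 5.0 0.2
  endloop
 endfacet
 facet normal 0.792 0.334 -0.512
  outer loop
   vertex 3.7 0.7 0.8
   vertex 1.5 5.0 0.2
   vertex 3.9 1.3 1.5
  endloop
 endfacet
 facet normal 0.468 -0.257 0.846
  outer loop
   vertex 3.8 0.3 4.0
   vertex 3.5 1.4 4.5
   vertex 2.7 0.6 4.7
  endloop
 endfacet
 facet normal -0.162 -0.973 0.162
  outer loop
   vertex 3.8 0.3 4.0
   vertex 2.7 0.6 4.7
   vertex 0.8 0.4 1.6
  endloop
 endfacet
 facet normal 0.068 -0.990 -0.126
  outer loop
   vertex 3.8 0.3 4.0
   vertex 0.8 0.4 1.6
   vertex 3.7 0.7 0.8
  endloop
 endfacet
 facet normal 0.966 -0.250 -0.061
  outer loop
   vertex 3.8 0.3 4.0
   vertex 3.7 0.7 0.8
   vertex 3.9 1.3 1.5
  endloop
 endfacet
 facet normal 0.970 0.209 0.122
  outer loop
   vertex 3.8 0.3 4.0
   vertex 3.9 1.3 1.5
   vertex 3.5 1.4 4.5
  endloop
 endfacet
 facet normal -0.207 0.210 0.955
  outer loop
   vertex 1.9 3.9 3.8
   vertex 0.8 1.0 4.2
   vertex 2.7 0.6 4.7
  endloop
 endfacet
 facet normal -0.018 0.259 0.966
  outer loop
   vertex 1.9 3.9 3.8
   vertex 2.7 0.6 4.7
   vertex 3.5 1.4 4.5
  endloop
 endfacet
 facet normal -0.903 0.372 0.214
  outer loop
   vertex 1.9 3.9 3.8
   vertex 1.5 5.0 0.2
   vertex 0.8 1.0 4.2
  endloop
 endfacet
 facet normal 0.823 0.562 0.080
  outer loop
   vertex 1.9 3.9 3.8
   vertex 3.9 1.3 1.5
   vertex 1.5 5.0 0.2
  endloop
 endfacet
 facet normal 0.827 0.555 0.092
  outer loop
   vertex 1.9 3.9 3.8
   vertex 3.5 1.4 4.5
   vertex 3.9 1.3 1.5
  endloop
 endfacet
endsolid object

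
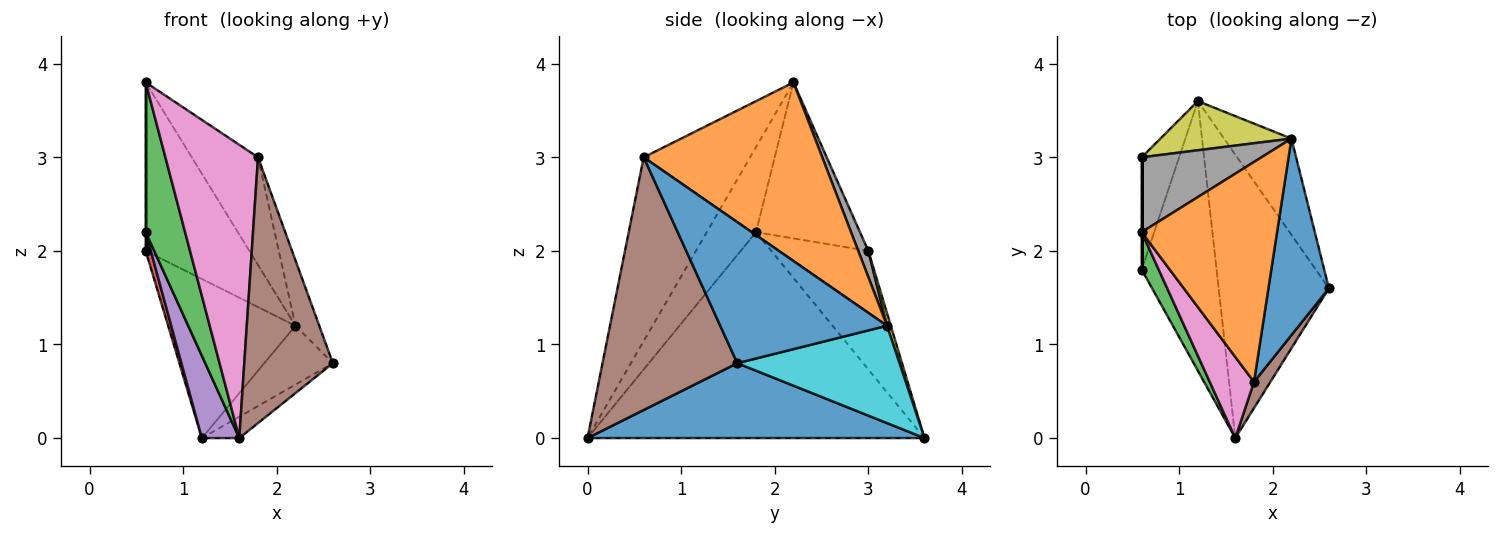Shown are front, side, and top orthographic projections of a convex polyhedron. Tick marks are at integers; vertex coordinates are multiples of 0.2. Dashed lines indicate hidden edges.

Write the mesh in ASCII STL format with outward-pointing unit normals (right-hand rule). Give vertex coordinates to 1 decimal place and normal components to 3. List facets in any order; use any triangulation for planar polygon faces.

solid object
 facet normal 0.561 0.062 -0.826
  outer loop
   vertex 1.2 3.6 0.0
   vertex 2.6 1.6 0.8
   vertex 1.6 0.0 0.0
  endloop
 endfacet
 facet normal -1.000 0.000 0.000
  outer loop
   vertex 0.6 1.8 2.2
   vertex 0.6 2.2 3.8
   vertex 0.6 3.0 2.0
  endloop
 endfacet
 facet normal -0.772 -0.617 0.154
  outer loop
   vertex 0.6 1.8 2.2
   vertex 1.6 0.0 0.0
   vertex 0.6 2.2 3.8
  endloop
 endfacet
 facet normal -0.952 -0.050 -0.301
  outer loop
   vertex 0.6 1.8 2.2
   vertex 0.6 3.0 2.0
   vertex 1.2 3.6 0.0
  endloop
 endfacet
 facet normal -0.935 -0.104 -0.340
  outer loop
   vertex 0.6 1.8 2.2
   vertex 1.2 3.6 0.0
   vertex 1.6 0.0 0.0
  endloop
 endfacet
 facet normal 0.834 -0.549 0.054
  outer loop
   vertex 1.8 0.6 3.0
   vertex 1.6 0.0 0.0
   vertex 2.6 1.6 0.8
  endloop
 endfacet
 facet normal -0.742 -0.646 0.179
  outer loop
   vertex 1.8 0.6 3.0
   vertex 0.6 2.2 3.8
   vertex 1.6 0.0 0.0
  endloop
 endfacet
 facet normal 0.088 0.910 0.405
  outer loop
   vertex 2.2 3.2 1.2
   vertex 0.6 3.0 2.0
   vertex 0.6 2.2 3.8
  endloop
 endfacet
 facet normal 0.028 0.955 0.295
  outer loop
   vertex 2.2 3.2 1.2
   vertex 1.2 3.6 0.0
   vertex 0.6 3.0 2.0
  endloop
 endfacet
 facet normal 0.777 0.329 -0.538
  outer loop
   vertex 2.2 3.2 1.2
   vertex 2.6 1.6 0.8
   vertex 1.2 3.6 0.0
  endloop
 endfacet
 facet normal 0.911 0.130 0.391
  outer loop
   vertex 2.2 3.2 1.2
   vertex 1.8 0.6 3.0
   vertex 2.6 1.6 0.8
  endloop
 endfacet
 facet normal 0.764 0.283 0.579
  outer loop
   vertex 2.2 3.2 1.2
   vertex 0.6 2.2 3.8
   vertex 1.8 0.6 3.0
  endloop
 endfacet
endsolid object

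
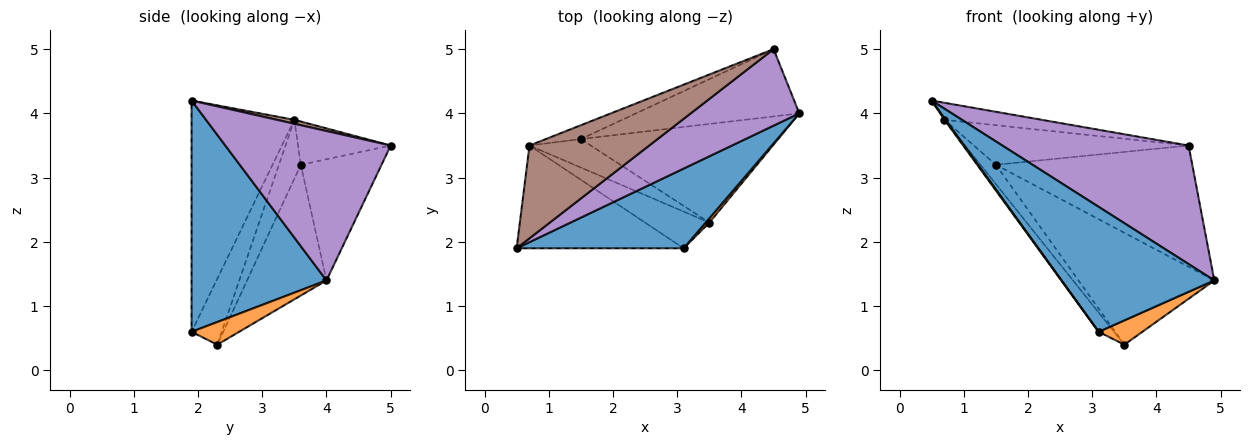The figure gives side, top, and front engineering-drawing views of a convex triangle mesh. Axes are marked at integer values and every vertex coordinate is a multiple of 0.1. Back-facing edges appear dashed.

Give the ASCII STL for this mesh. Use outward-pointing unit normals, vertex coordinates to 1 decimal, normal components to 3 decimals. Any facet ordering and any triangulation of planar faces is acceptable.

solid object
 facet normal 0.597 -0.676 0.431
  outer loop
   vertex 3.1 1.9 0.6
   vertex 4.9 4.0 1.4
   vertex 0.5 1.9 4.2
  endloop
 endfacet
 facet normal 0.731 -0.672 0.119
  outer loop
   vertex 3.5 2.3 0.4
   vertex 4.9 4.0 1.4
   vertex 3.1 1.9 0.6
  endloop
 endfacet
 facet normal -0.811 -0.008 -0.585
  outer loop
   vertex 0.7 3.5 3.9
   vertex 3.1 1.9 0.6
   vertex 0.5 1.9 4.2
  endloop
 endfacet
 facet normal -0.672 0.344 -0.656
  outer loop
   vertex 0.7 3.5 3.9
   vertex 3.5 2.3 0.4
   vertex 3.1 1.9 0.6
  endloop
 endfacet
 facet normal 0.598 -0.673 0.435
  outer loop
   vertex 4.5 5.0 3.5
   vertex 0.5 1.9 4.2
   vertex 4.9 4.0 1.4
  endloop
 endfacet
 facet normal 0.032 0.180 0.983
  outer loop
   vertex 4.5 5.0 3.5
   vertex 0.7 3.5 3.9
   vertex 0.5 1.9 4.2
  endloop
 endfacet
 facet normal -0.401 0.687 -0.606
  outer loop
   vertex 1.5 3.6 3.2
   vertex 4.9 4.0 1.4
   vertex 3.5 2.3 0.4
  endloop
 endfacet
 facet normal -0.622 0.439 -0.648
  outer loop
   vertex 1.5 3.6 3.2
   vertex 3.5 2.3 0.4
   vertex 0.7 3.5 3.9
  endloop
 endfacet
 facet normal -0.338 0.823 -0.456
  outer loop
   vertex 1.5 3.6 3.2
   vertex 4.5 5.0 3.5
   vertex 4.9 4.0 1.4
  endloop
 endfacet
 facet normal -0.377 0.874 -0.306
  outer loop
   vertex 1.5 3.6 3.2
   vertex 0.7 3.5 3.9
   vertex 4.5 5.0 3.5
  endloop
 endfacet
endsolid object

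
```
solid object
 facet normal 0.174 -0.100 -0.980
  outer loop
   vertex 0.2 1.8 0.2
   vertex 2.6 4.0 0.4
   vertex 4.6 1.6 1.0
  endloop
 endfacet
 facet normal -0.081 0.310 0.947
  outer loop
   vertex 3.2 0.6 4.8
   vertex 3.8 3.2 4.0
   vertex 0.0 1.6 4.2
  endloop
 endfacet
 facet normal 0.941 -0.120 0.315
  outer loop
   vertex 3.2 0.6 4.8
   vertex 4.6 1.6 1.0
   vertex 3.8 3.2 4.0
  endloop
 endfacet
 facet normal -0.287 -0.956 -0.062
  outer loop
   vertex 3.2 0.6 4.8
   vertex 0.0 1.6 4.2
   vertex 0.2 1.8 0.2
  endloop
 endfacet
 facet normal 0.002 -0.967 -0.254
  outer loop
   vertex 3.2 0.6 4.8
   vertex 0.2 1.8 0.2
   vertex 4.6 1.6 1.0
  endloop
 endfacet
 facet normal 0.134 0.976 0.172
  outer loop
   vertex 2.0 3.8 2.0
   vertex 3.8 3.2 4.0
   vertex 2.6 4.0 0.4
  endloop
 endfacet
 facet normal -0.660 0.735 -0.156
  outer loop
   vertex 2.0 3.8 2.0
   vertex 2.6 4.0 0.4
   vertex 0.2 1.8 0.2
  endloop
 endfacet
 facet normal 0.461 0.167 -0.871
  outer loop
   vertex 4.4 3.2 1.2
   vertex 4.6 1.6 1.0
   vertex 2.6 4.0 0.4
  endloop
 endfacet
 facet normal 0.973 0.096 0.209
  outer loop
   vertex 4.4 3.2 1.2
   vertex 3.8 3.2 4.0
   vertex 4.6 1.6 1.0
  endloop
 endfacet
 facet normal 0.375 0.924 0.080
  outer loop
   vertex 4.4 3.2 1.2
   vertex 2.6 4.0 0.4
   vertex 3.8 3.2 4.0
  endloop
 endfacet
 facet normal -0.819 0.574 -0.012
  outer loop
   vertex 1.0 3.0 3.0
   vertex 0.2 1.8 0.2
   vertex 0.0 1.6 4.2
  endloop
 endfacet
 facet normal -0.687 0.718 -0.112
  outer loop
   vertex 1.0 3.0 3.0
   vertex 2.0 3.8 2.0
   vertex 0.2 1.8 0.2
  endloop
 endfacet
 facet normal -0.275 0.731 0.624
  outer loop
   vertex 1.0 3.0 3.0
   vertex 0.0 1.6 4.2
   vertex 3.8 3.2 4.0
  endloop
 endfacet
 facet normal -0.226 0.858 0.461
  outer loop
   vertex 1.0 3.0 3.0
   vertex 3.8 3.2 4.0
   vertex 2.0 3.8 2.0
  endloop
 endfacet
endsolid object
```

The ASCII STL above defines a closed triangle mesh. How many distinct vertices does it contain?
9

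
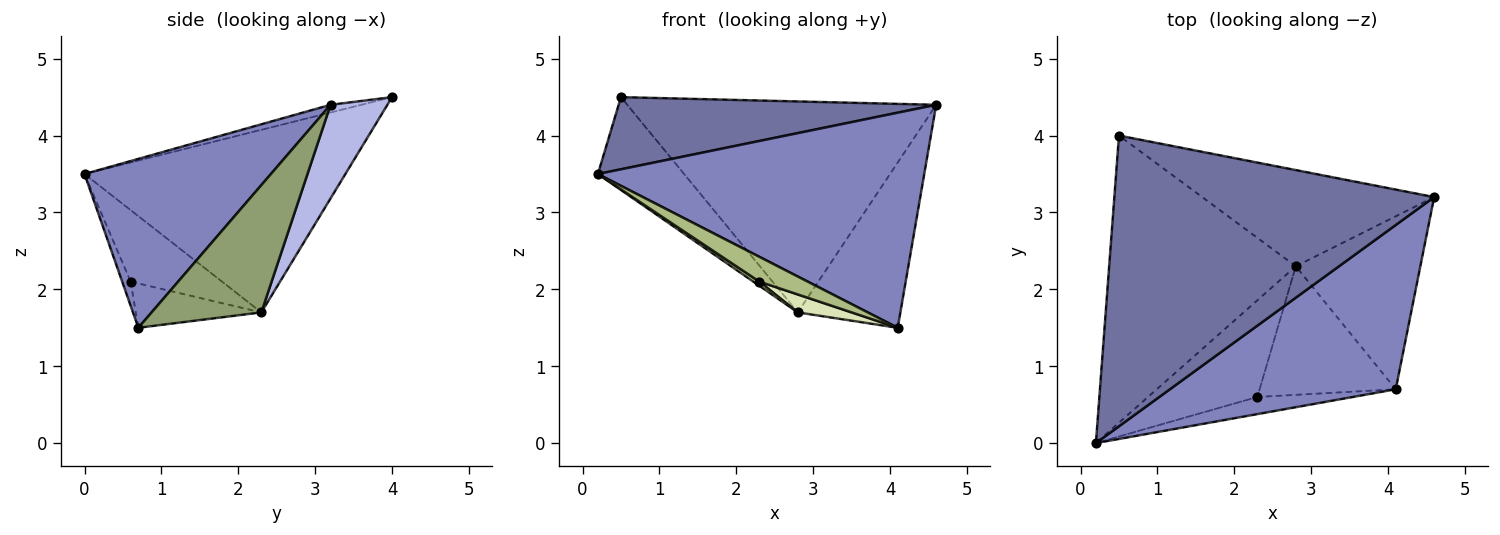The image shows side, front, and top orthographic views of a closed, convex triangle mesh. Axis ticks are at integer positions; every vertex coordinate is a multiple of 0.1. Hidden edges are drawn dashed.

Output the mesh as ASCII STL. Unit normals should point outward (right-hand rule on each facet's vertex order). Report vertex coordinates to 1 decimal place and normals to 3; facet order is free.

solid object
 facet normal -0.023 -0.241 0.970
  outer loop
   vertex 0.5 4.0 4.5
   vertex 0.2 0.0 3.5
   vertex 4.6 3.2 4.4
  endloop
 endfacet
 facet normal 0.413 -0.724 0.553
  outer loop
   vertex 4.1 0.7 1.5
   vertex 4.6 3.2 4.4
   vertex 0.2 0.0 3.5
  endloop
 endfacet
 facet normal -0.681 0.225 -0.696
  outer loop
   vertex 2.8 2.3 1.7
   vertex 0.2 0.0 3.5
   vertex 0.5 4.0 4.5
  endloop
 endfacet
 facet normal 0.165 0.897 -0.409
  outer loop
   vertex 2.8 2.3 1.7
   vertex 0.5 4.0 4.5
   vertex 4.6 3.2 4.4
  endloop
 endfacet
 facet normal 0.594 0.556 -0.581
  outer loop
   vertex 2.8 2.3 1.7
   vertex 4.6 3.2 4.4
   vertex 4.1 0.7 1.5
  endloop
 endfacet
 facet normal -0.142 -0.815 -0.562
  outer loop
   vertex 2.3 0.6 2.1
   vertex 4.1 0.7 1.5
   vertex 0.2 0.0 3.5
  endloop
 endfacet
 facet normal -0.547 -0.036 -0.836
  outer loop
   vertex 2.3 0.6 2.1
   vertex 0.2 0.0 3.5
   vertex 2.8 2.3 1.7
  endloop
 endfacet
 facet normal -0.307 -0.132 -0.943
  outer loop
   vertex 2.3 0.6 2.1
   vertex 2.8 2.3 1.7
   vertex 4.1 0.7 1.5
  endloop
 endfacet
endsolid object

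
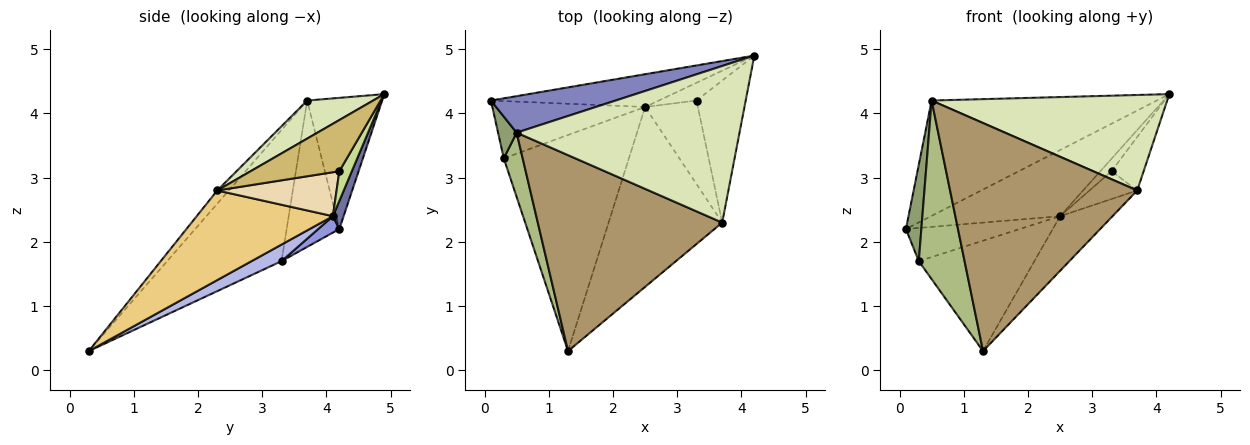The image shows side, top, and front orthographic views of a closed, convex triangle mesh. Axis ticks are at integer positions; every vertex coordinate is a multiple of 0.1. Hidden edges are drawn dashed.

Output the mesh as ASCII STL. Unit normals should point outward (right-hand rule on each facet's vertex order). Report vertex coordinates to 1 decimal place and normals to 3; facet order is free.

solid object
 facet normal 0.074 0.894 -0.443
  outer loop
   vertex 2.5 4.1 2.4
   vertex 0.1 4.2 2.2
   vertex 4.2 4.9 4.3
  endloop
 endfacet
 facet normal -0.302 0.909 0.288
  outer loop
   vertex 0.5 3.7 4.2
   vertex 4.2 4.9 4.3
   vertex 0.1 4.2 2.2
  endloop
 endfacet
 facet normal 0.093 0.499 -0.862
  outer loop
   vertex 0.3 3.3 1.7
   vertex 0.1 4.2 2.2
   vertex 2.5 4.1 2.4
  endloop
 endfacet
 facet normal 0.117 0.452 -0.884
  outer loop
   vertex 0.3 3.3 1.7
   vertex 2.5 4.1 2.4
   vertex 1.3 0.3 0.3
  endloop
 endfacet
 facet normal -0.953 -0.279 0.121
  outer loop
   vertex 0.3 3.3 1.7
   vertex 0.5 3.7 4.2
   vertex 0.1 4.2 2.2
  endloop
 endfacet
 facet normal -0.920 -0.369 0.133
  outer loop
   vertex 0.3 3.3 1.7
   vertex 1.3 0.3 0.3
   vertex 0.5 3.7 4.2
  endloop
 endfacet
 facet normal 0.542 0.483 -0.688
  outer loop
   vertex 3.3 4.2 3.1
   vertex 2.5 4.1 2.4
   vertex 4.2 4.9 4.3
  endloop
 endfacet
 facet normal 0.144 -0.515 0.845
  outer loop
   vertex 3.7 2.3 2.8
   vertex 4.2 4.9 4.3
   vertex 0.5 3.7 4.2
  endloop
 endfacet
 facet normal -0.047 -0.758 0.651
  outer loop
   vertex 3.7 2.3 2.8
   vertex 0.5 3.7 4.2
   vertex 1.3 0.3 0.3
  endloop
 endfacet
 facet normal 0.697 0.253 -0.671
  outer loop
   vertex 3.7 2.3 2.8
   vertex 3.3 4.2 3.1
   vertex 4.2 4.9 4.3
  endloop
 endfacet
 facet normal 0.602 0.232 -0.764
  outer loop
   vertex 3.7 2.3 2.8
   vertex 1.3 0.3 0.3
   vertex 2.5 4.1 2.4
  endloop
 endfacet
 facet normal 0.620 0.248 -0.744
  outer loop
   vertex 3.7 2.3 2.8
   vertex 2.5 4.1 2.4
   vertex 3.3 4.2 3.1
  endloop
 endfacet
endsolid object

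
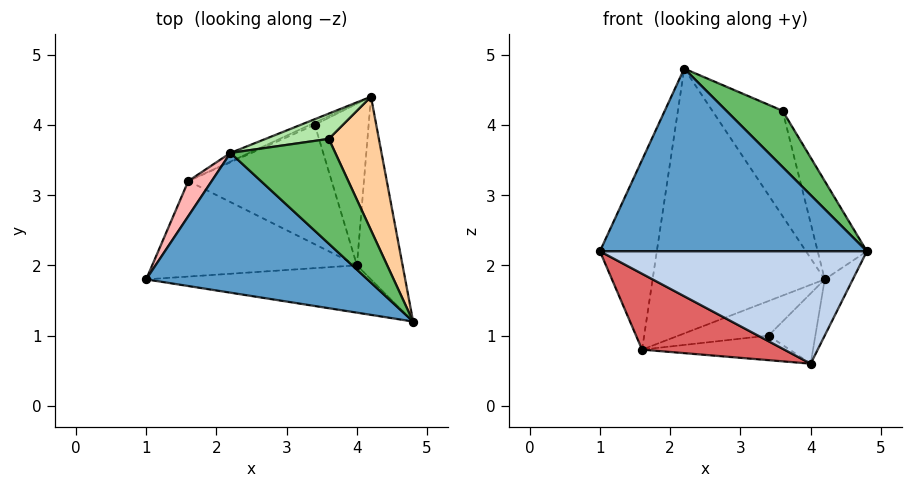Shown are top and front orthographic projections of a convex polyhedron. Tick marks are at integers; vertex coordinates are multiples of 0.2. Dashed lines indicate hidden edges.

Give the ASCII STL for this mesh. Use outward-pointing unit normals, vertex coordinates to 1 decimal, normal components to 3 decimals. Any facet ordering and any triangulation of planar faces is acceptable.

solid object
 facet normal -0.124 -0.788 0.603
  outer loop
   vertex 2.2 3.6 4.8
   vertex 1.0 1.8 2.2
   vertex 4.8 1.2 2.2
  endloop
 endfacet
 facet normal -0.144 -0.912 -0.384
  outer loop
   vertex 4.0 2.0 0.6
   vertex 4.8 1.2 2.2
   vertex 1.0 1.8 2.2
  endloop
 endfacet
 facet normal 0.911 0.121 -0.395
  outer loop
   vertex 4.0 2.0 0.6
   vertex 4.2 4.4 1.8
   vertex 4.8 1.2 2.2
  endloop
 endfacet
 facet normal 0.935 0.211 0.286
  outer loop
   vertex 3.6 3.8 4.2
   vertex 4.8 1.2 2.2
   vertex 4.2 4.4 1.8
  endloop
 endfacet
 facet normal 0.407 -0.432 0.805
  outer loop
   vertex 3.6 3.8 4.2
   vertex 2.2 3.6 4.8
   vertex 4.8 1.2 2.2
  endloop
 endfacet
 facet normal -0.039 0.972 0.233
  outer loop
   vertex 3.6 3.8 4.2
   vertex 4.2 4.4 1.8
   vertex 2.2 3.6 4.8
  endloop
 endfacet
 facet normal -0.352 -0.582 -0.733
  outer loop
   vertex 1.6 3.2 0.8
   vertex 4.0 2.0 0.6
   vertex 1.0 1.8 2.2
  endloop
 endfacet
 facet normal -0.882 0.464 0.086
  outer loop
   vertex 1.6 3.2 0.8
   vertex 1.0 1.8 2.2
   vertex 2.2 3.6 4.8
  endloop
 endfacet
 facet normal -0.409 0.912 -0.030
  outer loop
   vertex 1.6 3.2 0.8
   vertex 2.2 3.6 4.8
   vertex 4.2 4.4 1.8
  endloop
 endfacet
 facet normal 0.583 0.324 -0.745
  outer loop
   vertex 3.4 4.0 1.0
   vertex 4.2 4.4 1.8
   vertex 4.0 2.0 0.6
  endloop
 endfacet
 facet normal -0.400 0.915 -0.057
  outer loop
   vertex 3.4 4.0 1.0
   vertex 1.6 3.2 0.8
   vertex 4.2 4.4 1.8
  endloop
 endfacet
 facet normal 0.019 0.202 -0.979
  outer loop
   vertex 3.4 4.0 1.0
   vertex 4.0 2.0 0.6
   vertex 1.6 3.2 0.8
  endloop
 endfacet
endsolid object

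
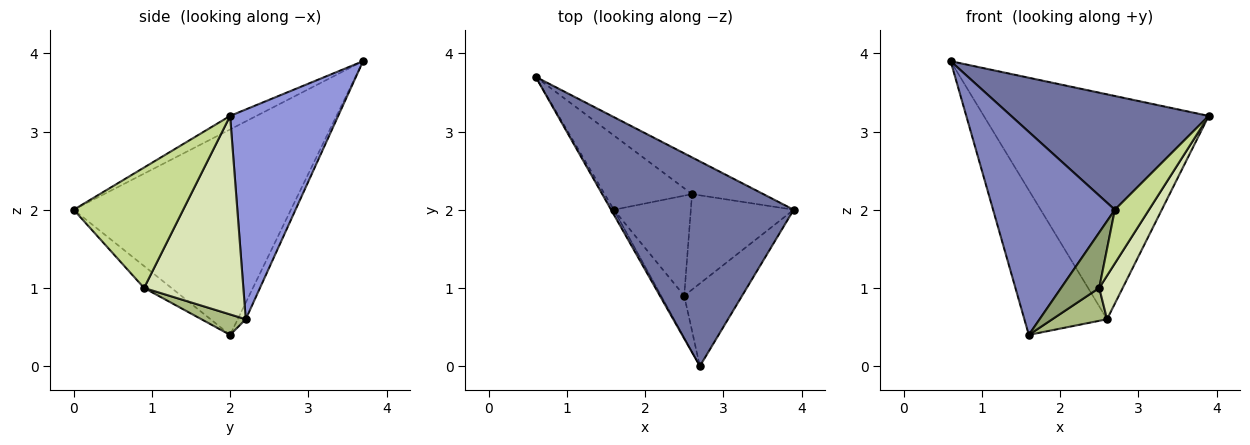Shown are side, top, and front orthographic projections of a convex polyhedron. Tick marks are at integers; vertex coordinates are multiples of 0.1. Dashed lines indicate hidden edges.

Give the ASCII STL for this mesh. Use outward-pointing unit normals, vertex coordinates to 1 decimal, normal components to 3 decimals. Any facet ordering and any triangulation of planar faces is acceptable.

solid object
 facet normal -0.065 -0.485 0.872
  outer loop
   vertex 2.7 0.0 2.0
   vertex 3.9 2.0 3.2
   vertex 0.6 3.7 3.9
  endloop
 endfacet
 facet normal -0.872 -0.489 -0.012
  outer loop
   vertex 1.6 2.0 0.4
   vertex 2.7 0.0 2.0
   vertex 0.6 3.7 3.9
  endloop
 endfacet
 facet normal 0.428 0.892 -0.146
  outer loop
   vertex 2.6 2.2 0.6
   vertex 0.6 3.7 3.9
   vertex 3.9 2.0 3.2
  endloop
 endfacet
 facet normal -0.086 0.886 -0.455
  outer loop
   vertex 2.6 2.2 0.6
   vertex 1.6 2.0 0.4
   vertex 0.6 3.7 3.9
  endloop
 endfacet
 facet normal -0.497 -0.692 -0.524
  outer loop
   vertex 2.5 0.9 1.0
   vertex 2.7 0.0 2.0
   vertex 1.6 2.0 0.4
  endloop
 endfacet
 facet normal 0.245 -0.302 -0.921
  outer loop
   vertex 2.5 0.9 1.0
   vertex 1.6 2.0 0.4
   vertex 2.6 2.2 0.6
  endloop
 endfacet
 facet normal 0.868 -0.270 -0.417
  outer loop
   vertex 2.5 0.9 1.0
   vertex 3.9 2.0 3.2
   vertex 2.7 0.0 2.0
  endloop
 endfacet
 facet normal 0.869 -0.205 -0.450
  outer loop
   vertex 2.5 0.9 1.0
   vertex 2.6 2.2 0.6
   vertex 3.9 2.0 3.2
  endloop
 endfacet
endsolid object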